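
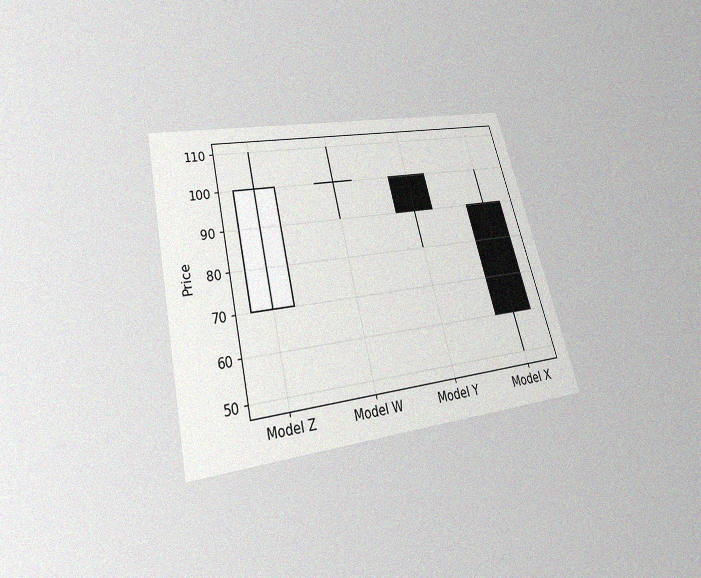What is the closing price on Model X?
60

The chart is tilted about 14° counter-clockwise and viewed slightly from below, with some photo noise. The Model X candle closes at 60.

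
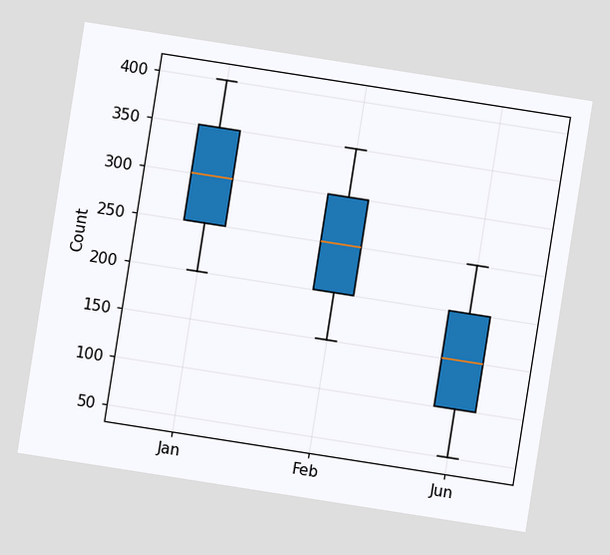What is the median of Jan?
The chart is tilted about 9° clockwise. The median line in the Jan box sits at 300.

300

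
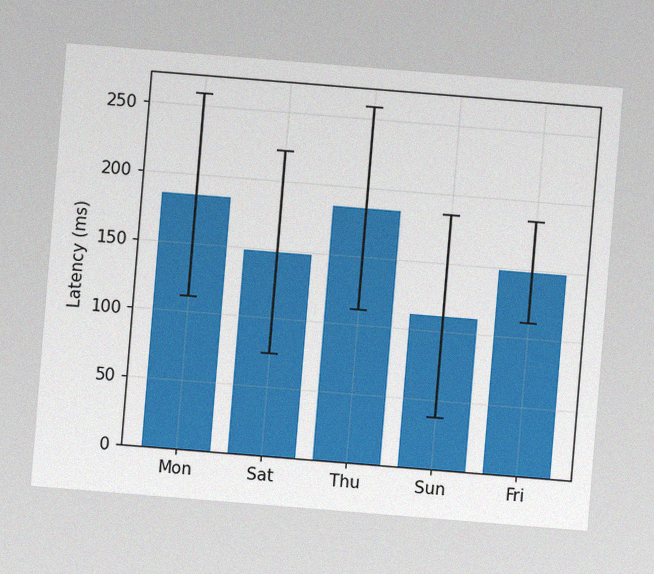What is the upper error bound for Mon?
The chart is tilted about 5° clockwise, with some photo noise. The Mon bar's upper whisker reaches 259ms.

259ms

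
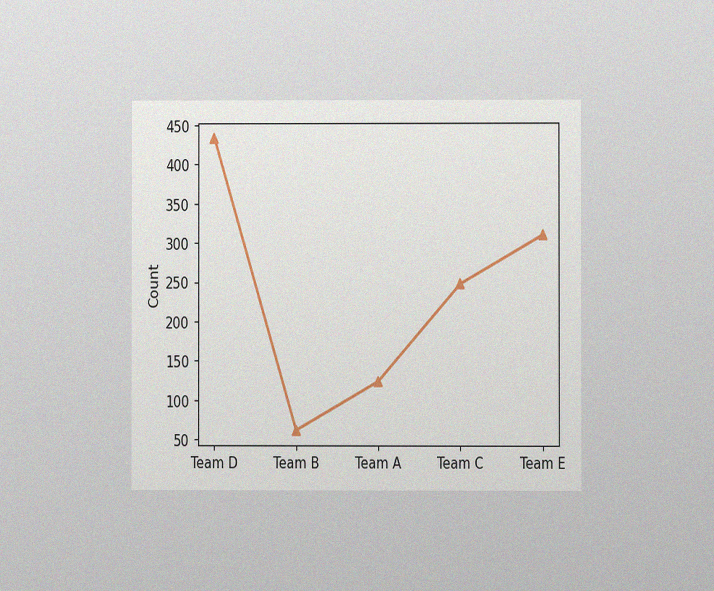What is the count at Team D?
The chart is viewed at a slight angle, with some photo noise. At Team D, the line is at 434.

434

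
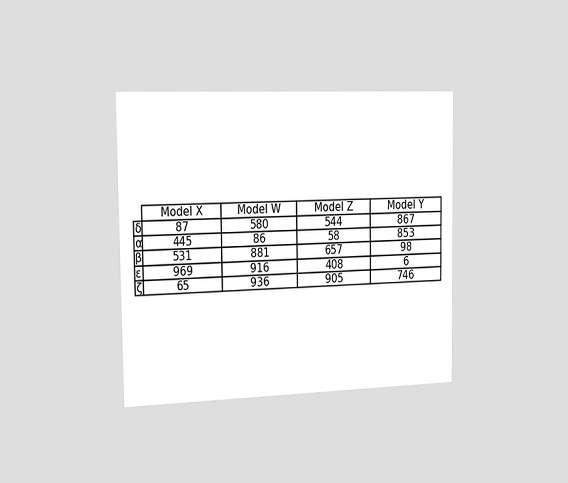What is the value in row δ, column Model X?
The chart is viewed slightly from the left. The (δ, Model X) cell reads 87.

87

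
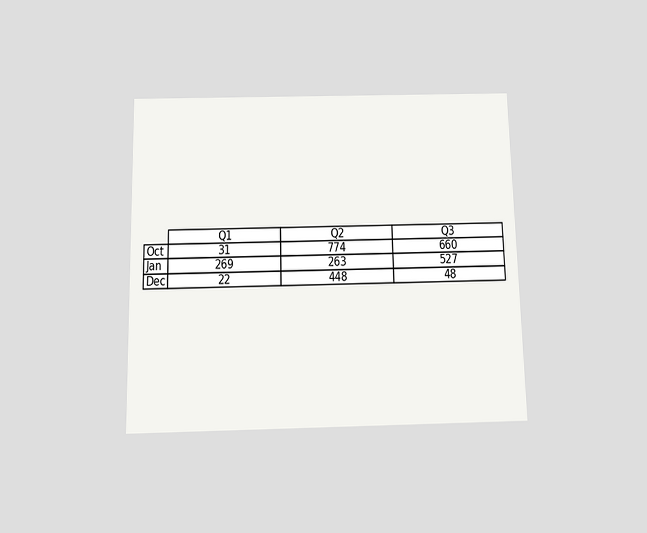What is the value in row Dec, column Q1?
22

The chart is viewed slightly from below. The (Dec, Q1) cell reads 22.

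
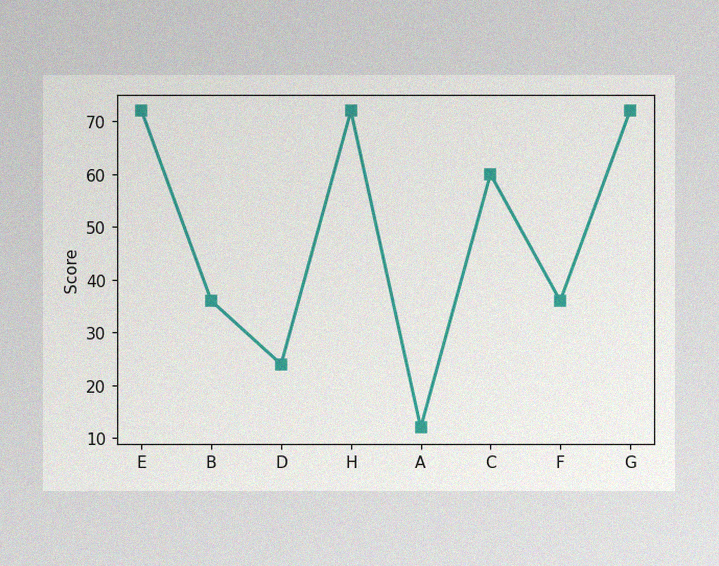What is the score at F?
The image has some photo noise and uneven lighting. At F, the line is at 36.

36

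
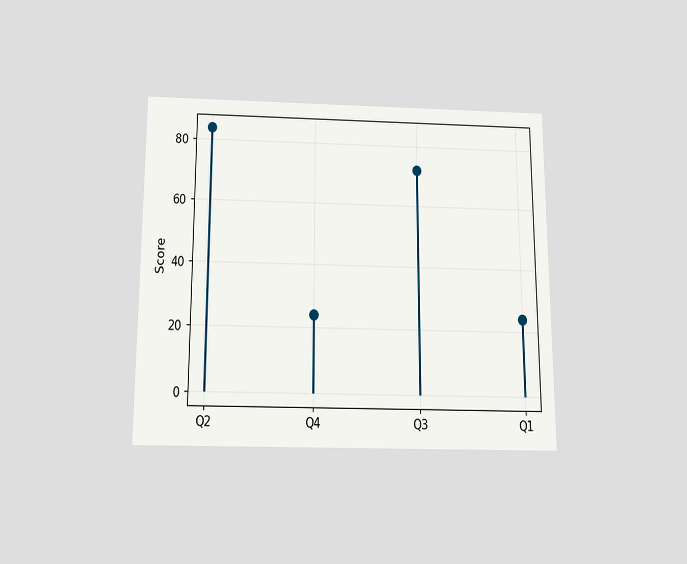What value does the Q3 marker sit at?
72

The chart is viewed slightly from below. The Q3 marker sits at 72.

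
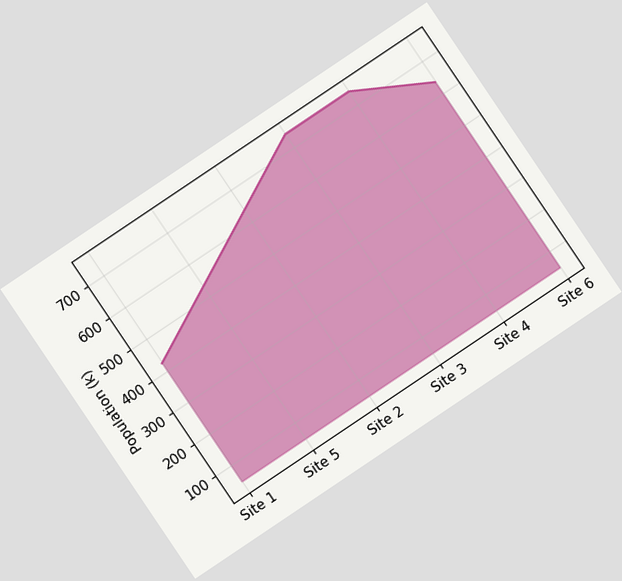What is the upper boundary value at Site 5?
530k

The chart is tilted about 34° counter-clockwise. At Site 5 the upper boundary is at 530k.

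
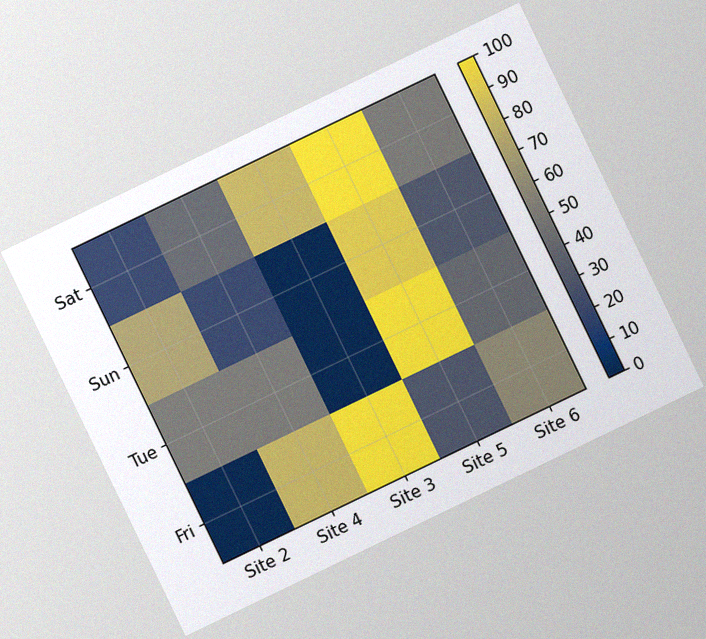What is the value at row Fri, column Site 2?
0

The chart is tilted about 26° counter-clockwise, with some photo noise. Matching cell (Fri, Site 2) against the colorbar gives 0.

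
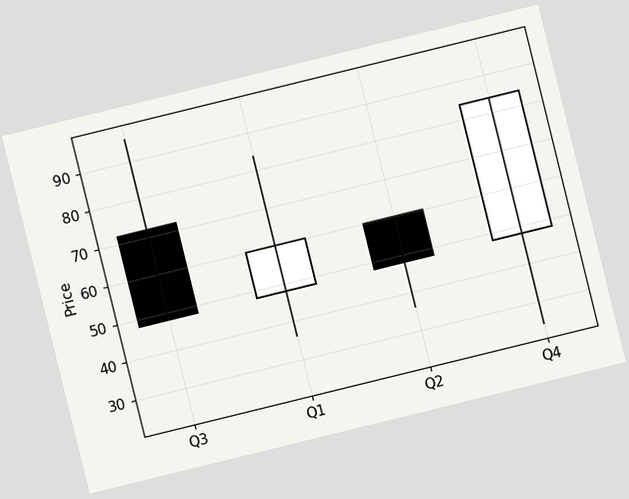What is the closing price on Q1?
The chart is tilted about 14° counter-clockwise. The Q1 candle closes at 60.

60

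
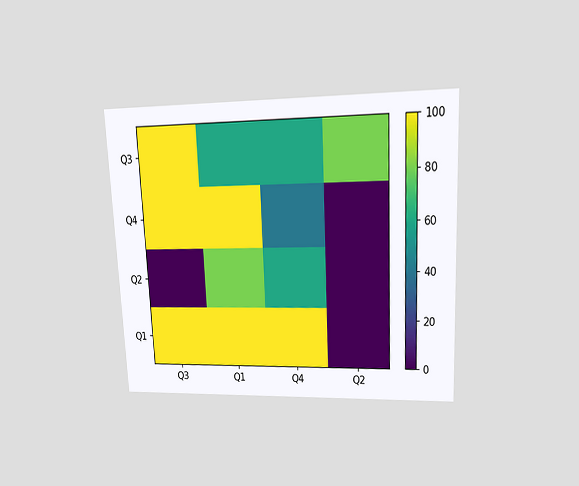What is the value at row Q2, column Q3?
0

The chart is tilted about 3° counter-clockwise and viewed at a slight angle. Matching cell (Q2, Q3) against the colorbar gives 0.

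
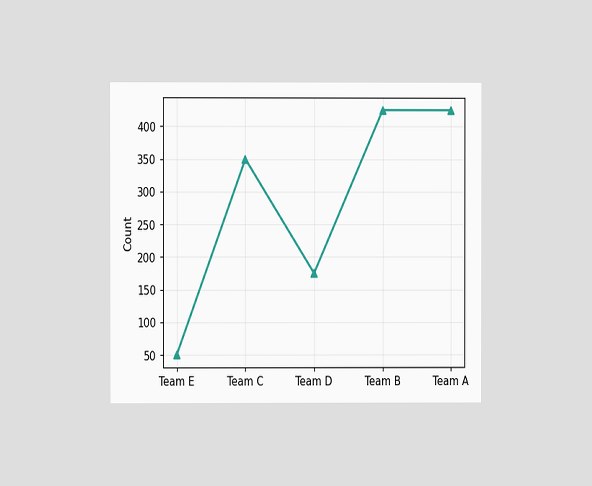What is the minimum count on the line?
The chart is viewed at a slight angle. The lowest point is at Team E, and reading across to the y-axis gives 50.

50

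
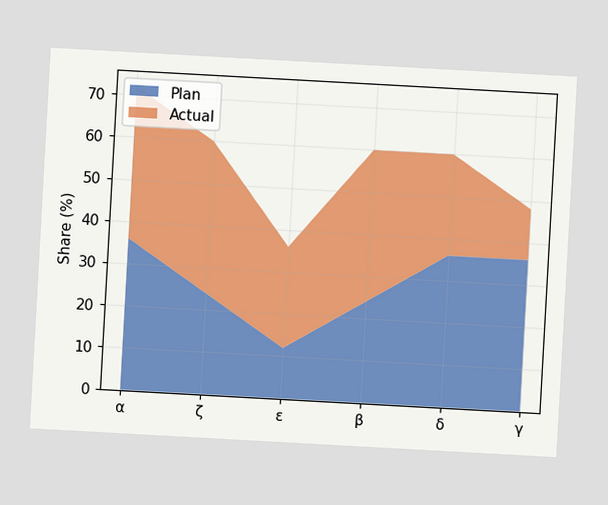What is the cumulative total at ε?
The chart is tilted about 3° clockwise. The stacked total at ε reaches 36%.

36%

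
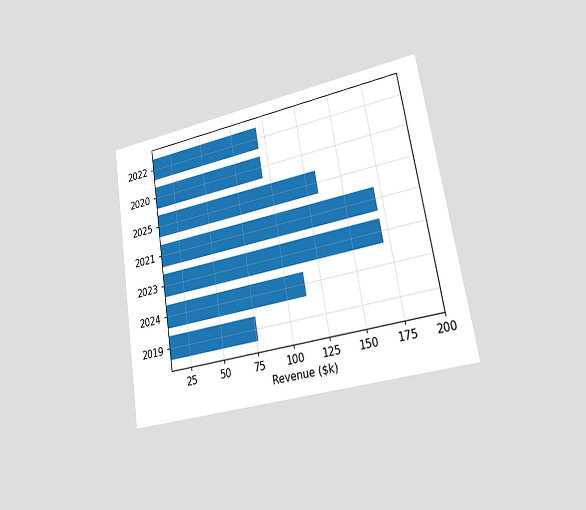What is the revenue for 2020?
The chart is tilted about 9° counter-clockwise and viewed slightly from the right. Reading along the chart's x-axis, the 2020 bar reaches $95k.

$95k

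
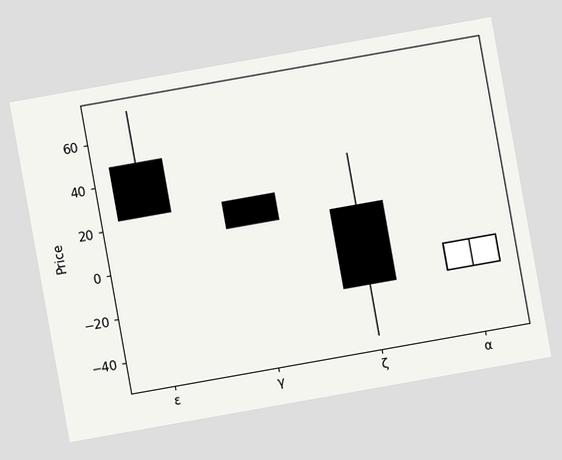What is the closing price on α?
The chart is tilted about 10° counter-clockwise. The α candle closes at -12.

-12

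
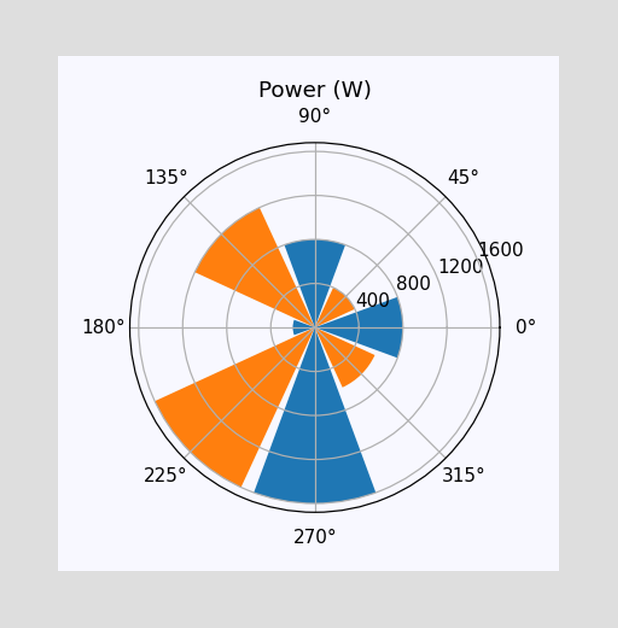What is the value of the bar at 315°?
600W

The bar at 315° reaches 600W on the radial axis.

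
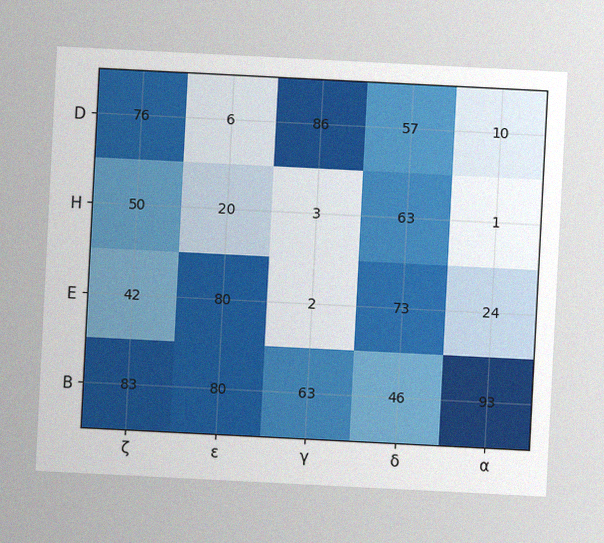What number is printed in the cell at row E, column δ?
73

The chart is tilted about 3° clockwise, with some photo noise. The (E, δ) cell reads 73.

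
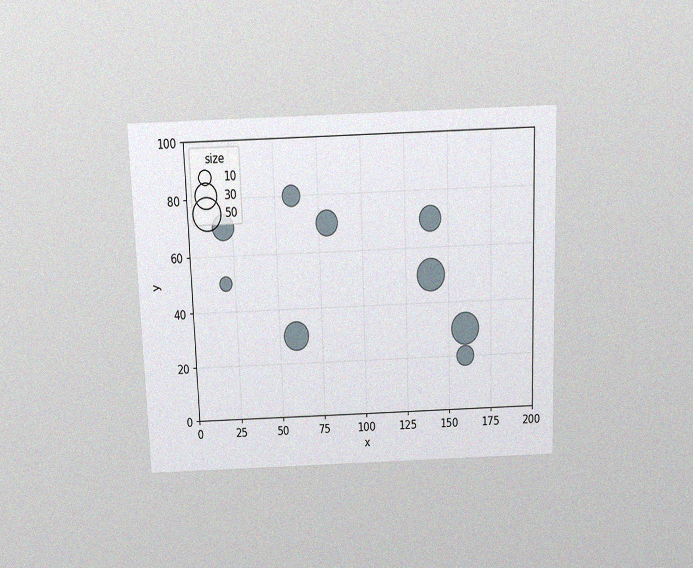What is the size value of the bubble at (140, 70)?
30

The chart is viewed slightly from above, with some photo noise. Matching the bubble at (140, 70) against the size legend gives 30.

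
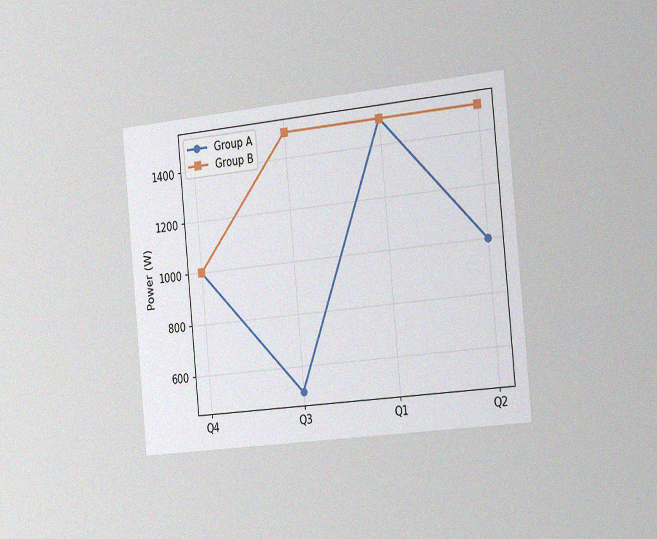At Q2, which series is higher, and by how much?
Group B, by 500W

The chart is tilted about 5° counter-clockwise and viewed slightly from the right, with some photo noise. At Q2, Group B sits above the other line by 500W.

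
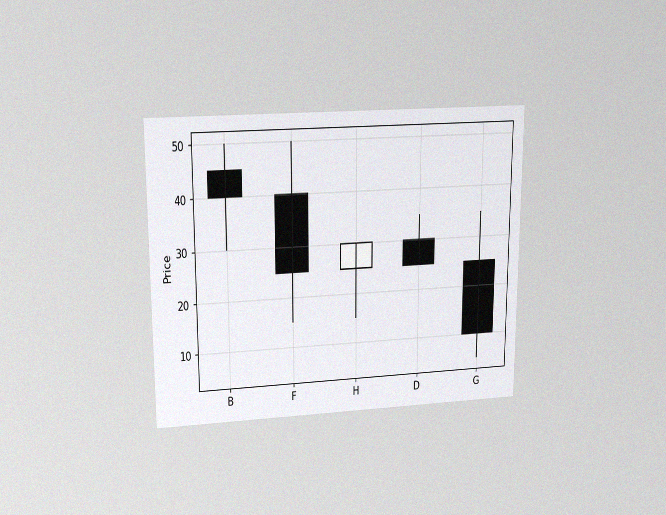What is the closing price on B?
The chart is viewed slightly from above, with some photo noise. The B candle closes at 40.

40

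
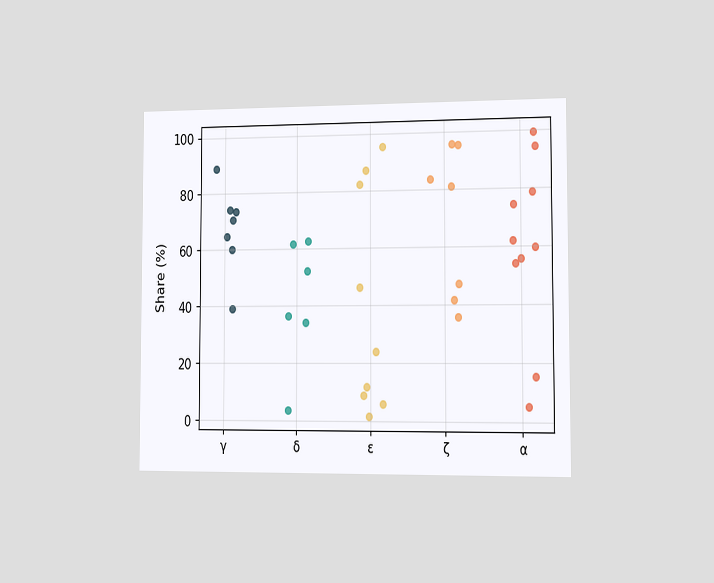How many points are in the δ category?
6

The chart is viewed slightly from the right. Counting the markers in the δ column gives 6.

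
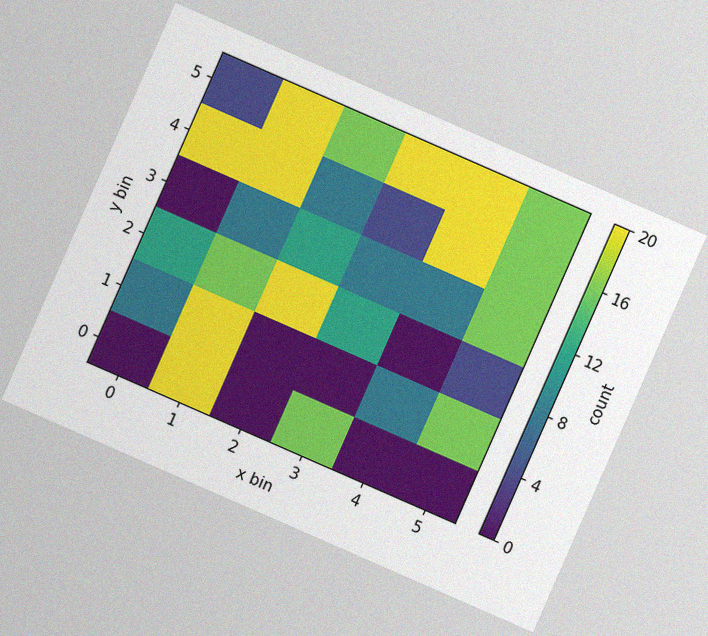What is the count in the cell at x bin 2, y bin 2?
The chart is tilted about 24° clockwise, with some photo noise. Matching the cell (2, 2) against the colorbar gives 20.

20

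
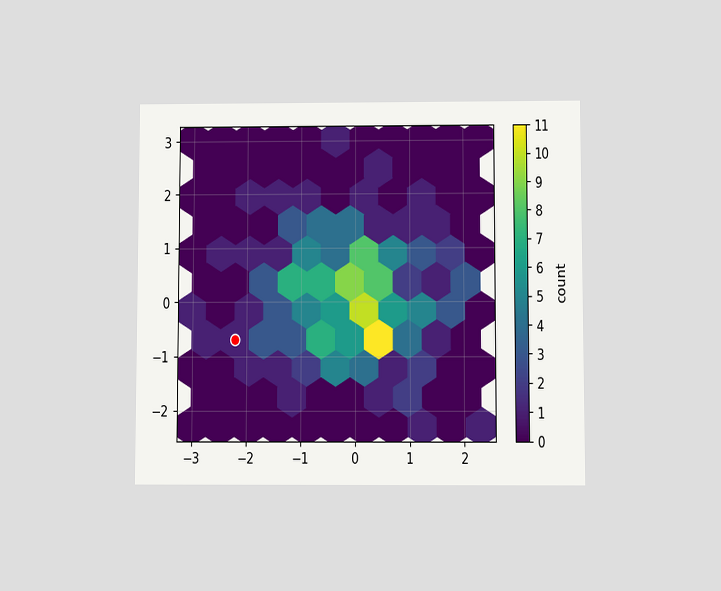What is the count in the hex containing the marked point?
1

The chart is viewed slightly from below. The marked hex reads 1 on the colorbar.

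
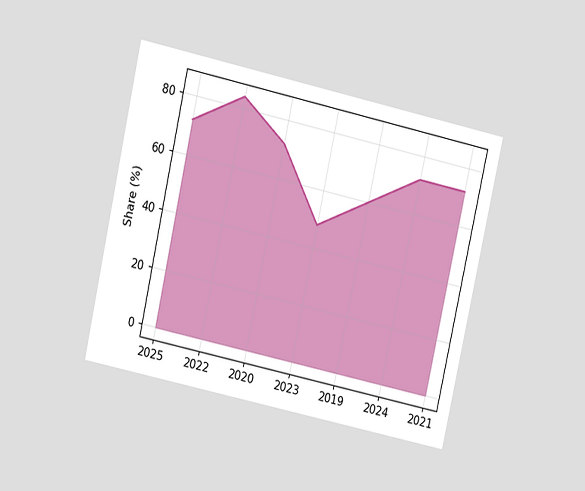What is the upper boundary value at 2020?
The chart is tilted about 12° clockwise and viewed at a slight angle. At 2020 the upper boundary is at 72%.

72%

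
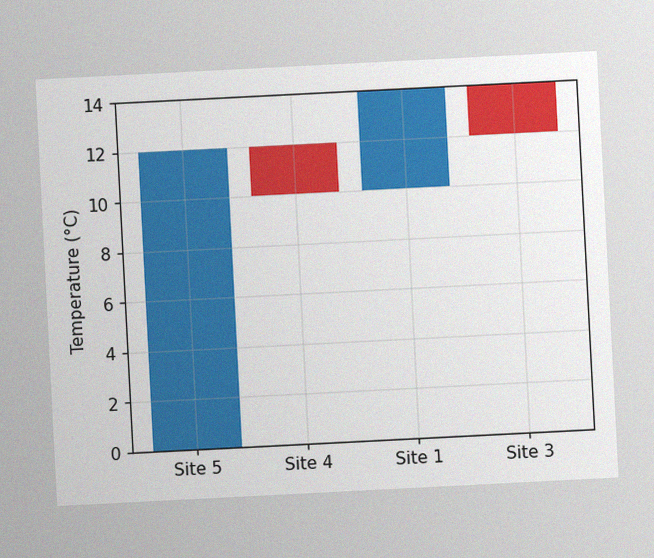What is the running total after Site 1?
The chart is tilted about 3° counter-clockwise, with some photo noise. After Site 1 the running total reaches 14°C.

14°C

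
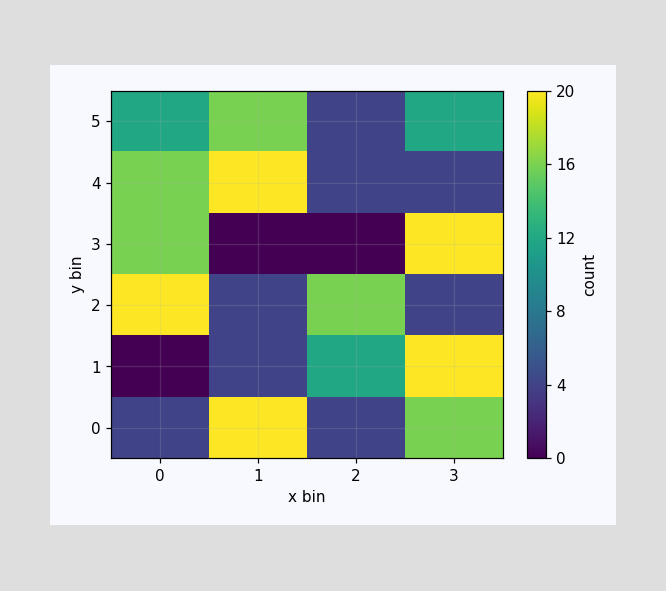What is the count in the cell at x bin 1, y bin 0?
20

Matching the cell (1, 0) against the colorbar gives 20.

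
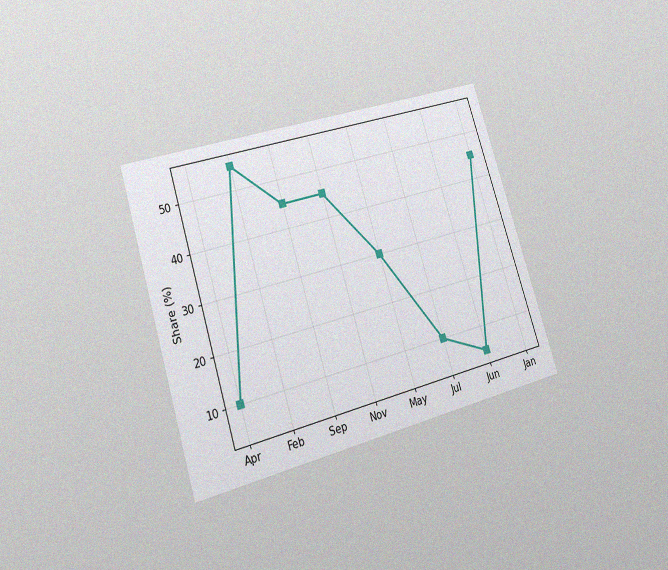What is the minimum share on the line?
5%

The chart is tilted about 17° counter-clockwise and viewed at a slight angle, with some photo noise. The lowest point is at Jun, and reading across to the y-axis gives 5%.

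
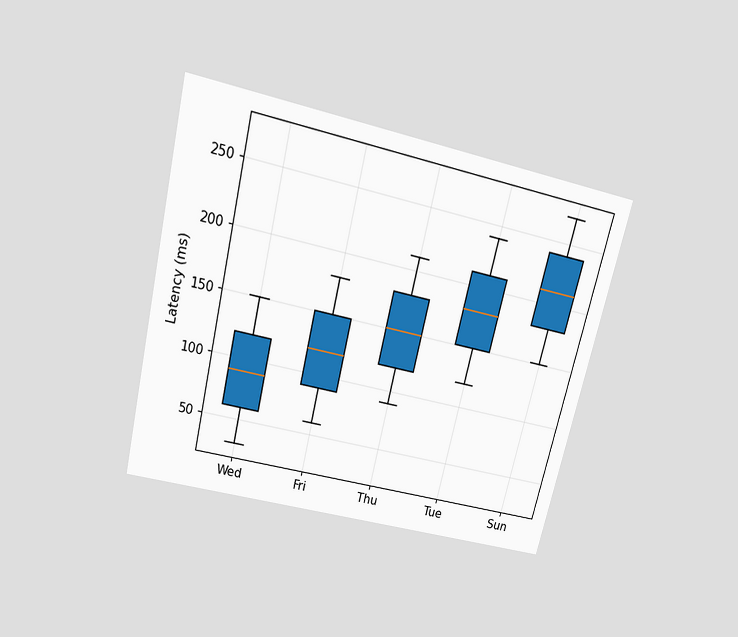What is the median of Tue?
The chart is tilted about 14° clockwise and viewed slightly from above. The median line in the Tue box sits at 180ms.

180ms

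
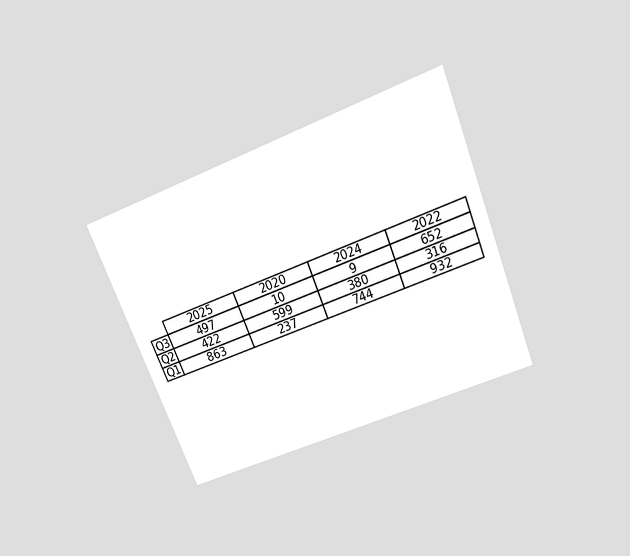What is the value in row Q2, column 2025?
422

The chart is tilted about 22° counter-clockwise and viewed slightly from above. The (Q2, 2025) cell reads 422.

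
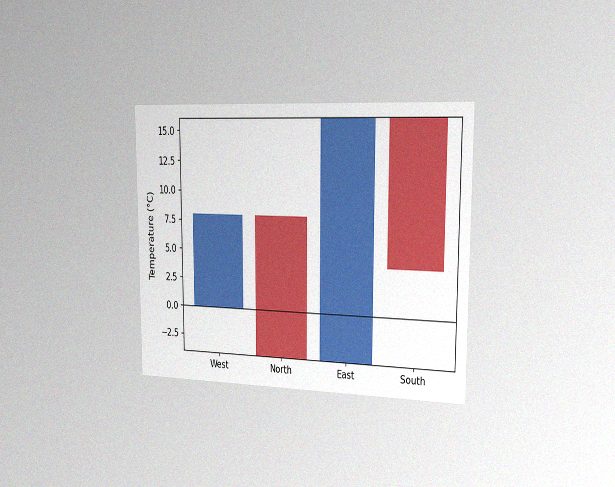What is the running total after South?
4°C

The chart is viewed slightly from the right, with some photo noise. After South the running total reaches 4°C.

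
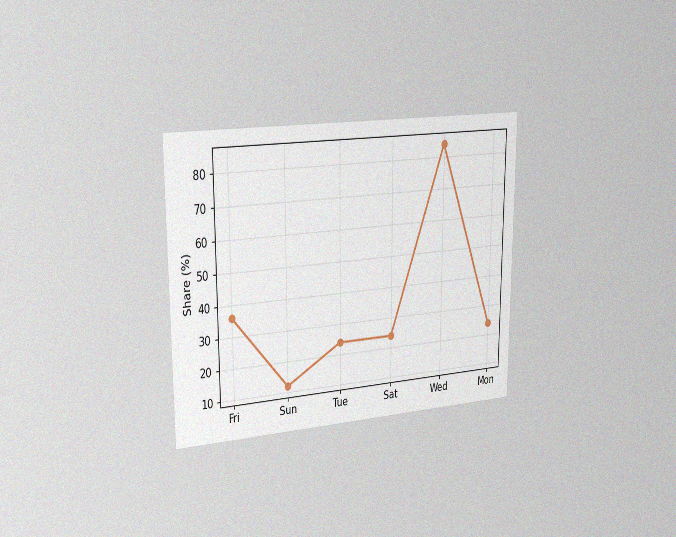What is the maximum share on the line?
84%

The chart is viewed slightly from the left, with some photo noise. The highest point is at Wed, and reading across to the y-axis gives 84%.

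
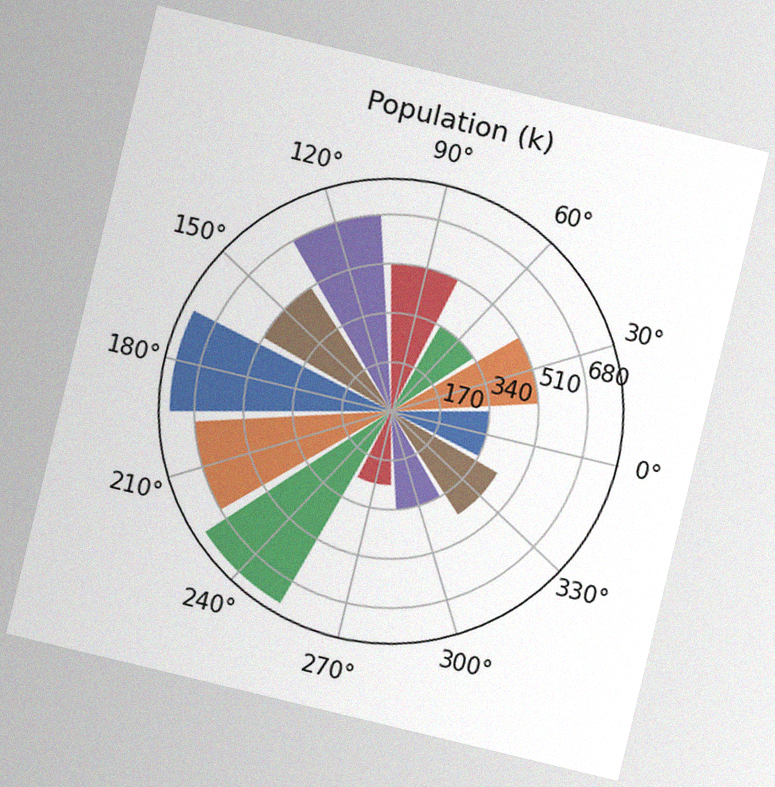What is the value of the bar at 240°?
765k

The chart is tilted about 14° clockwise, with some photo noise. The bar at 240° reaches 765k on the radial axis.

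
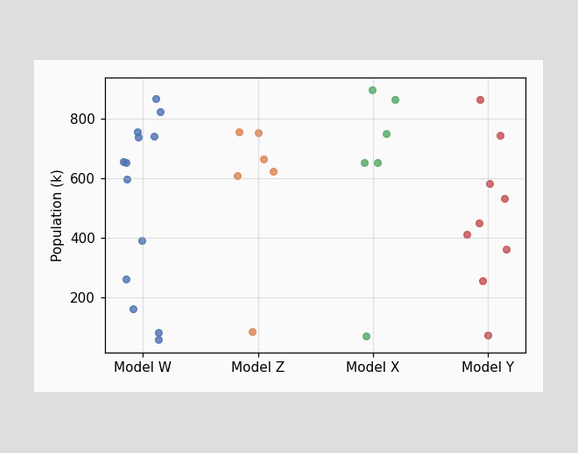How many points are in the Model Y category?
9

Counting the markers in the Model Y column gives 9.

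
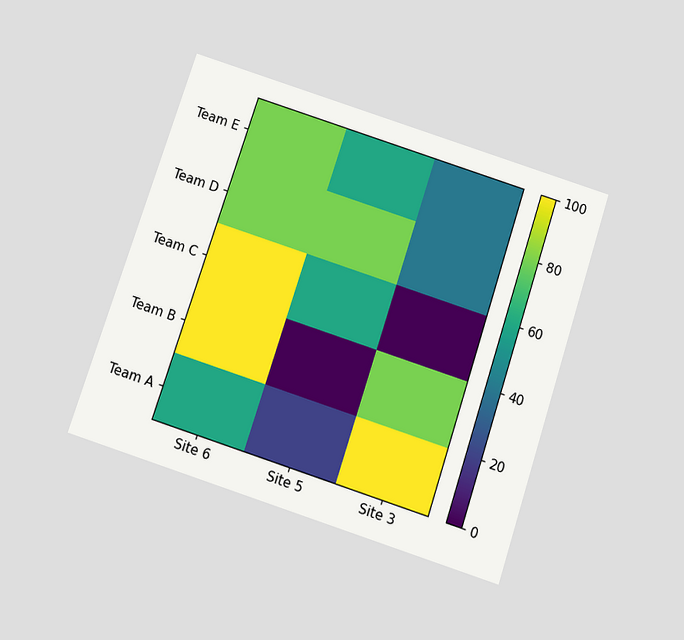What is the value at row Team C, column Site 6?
The chart is tilted about 18° clockwise and viewed slightly from below. Matching cell (Team C, Site 6) against the colorbar gives 100.

100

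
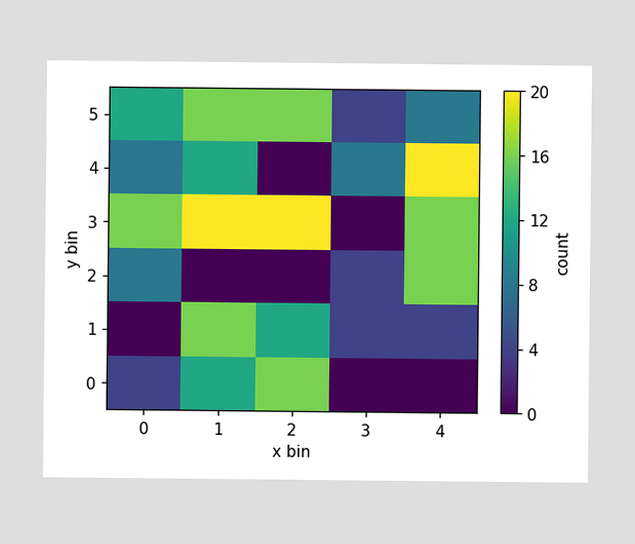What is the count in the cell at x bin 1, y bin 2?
0

Matching the cell (1, 2) against the colorbar gives 0.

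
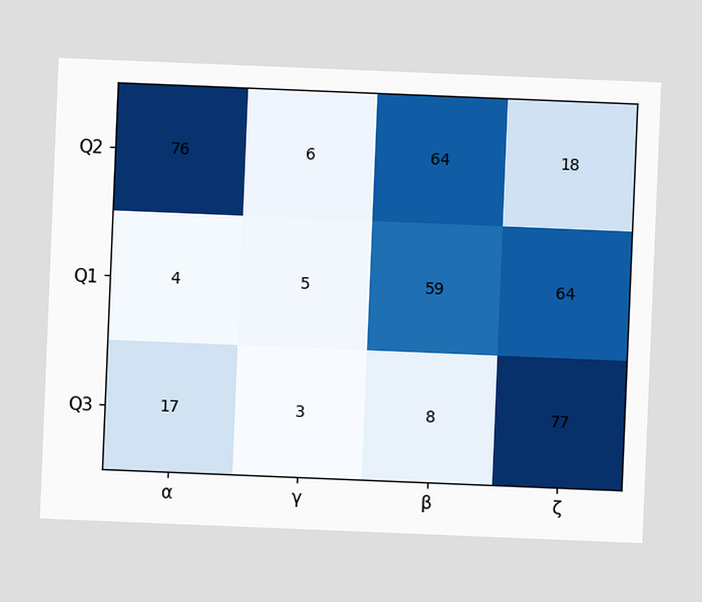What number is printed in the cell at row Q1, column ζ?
64

The chart is tilted about 2° clockwise. The (Q1, ζ) cell reads 64.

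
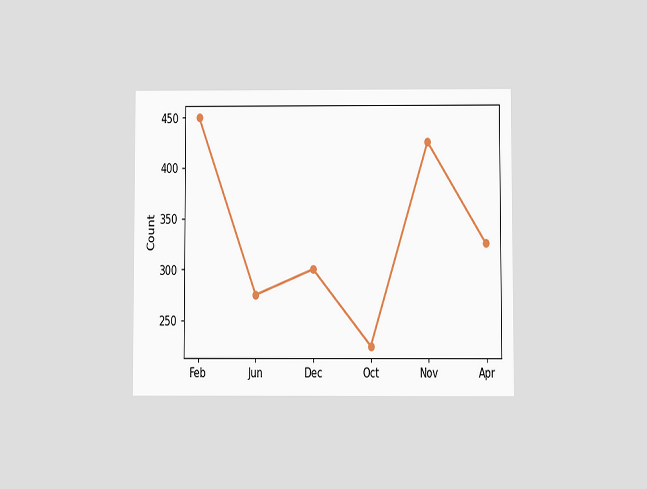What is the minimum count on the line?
The chart is viewed at a slight angle. The lowest point is at Oct, and reading across to the y-axis gives 225.

225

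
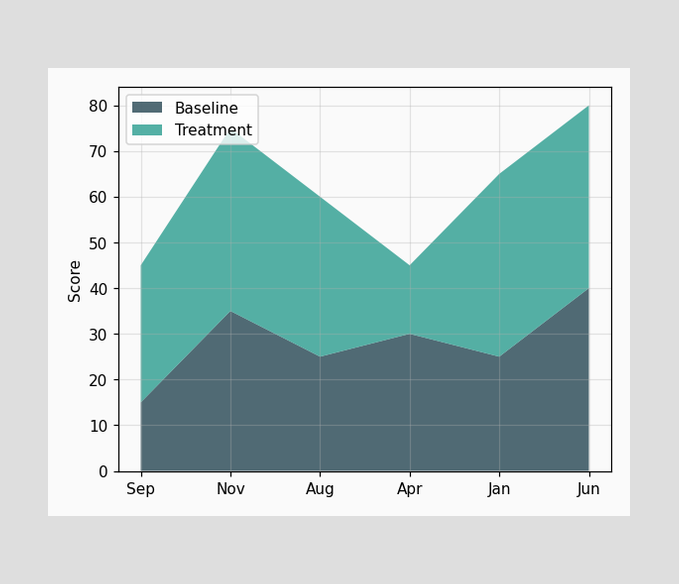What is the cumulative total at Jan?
65

The stacked total at Jan reaches 65.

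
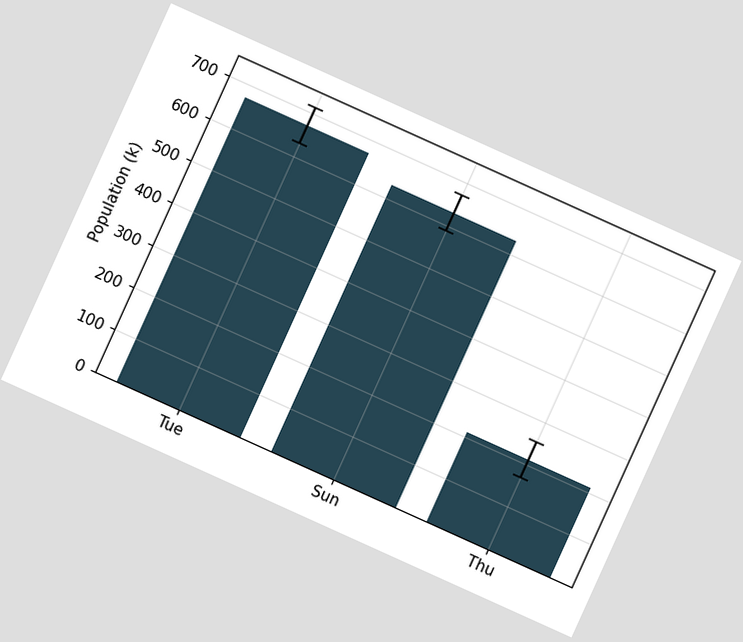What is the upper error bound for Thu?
The chart is tilted about 24° clockwise. The Thu bar's upper whisker reaches 252k.

252k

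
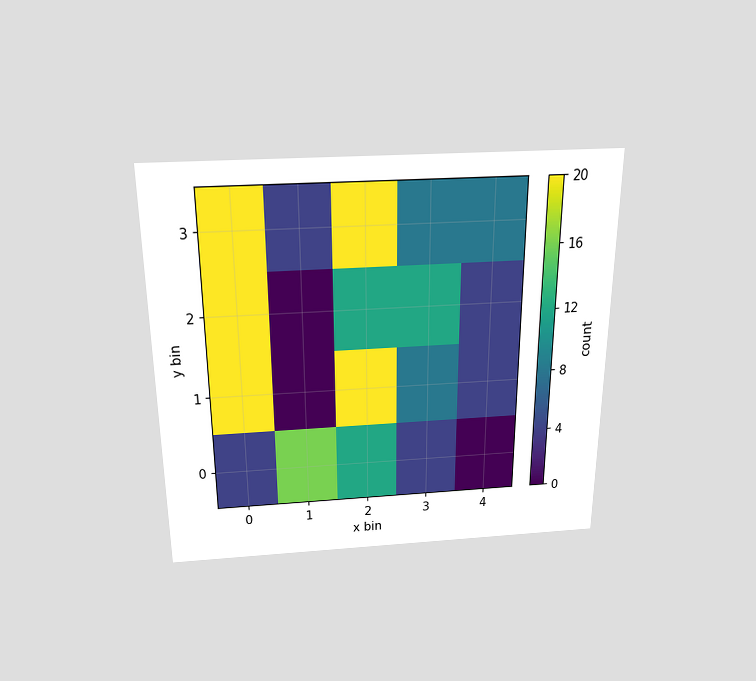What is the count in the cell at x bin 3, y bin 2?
The chart is viewed slightly from above. Matching the cell (3, 2) against the colorbar gives 12.

12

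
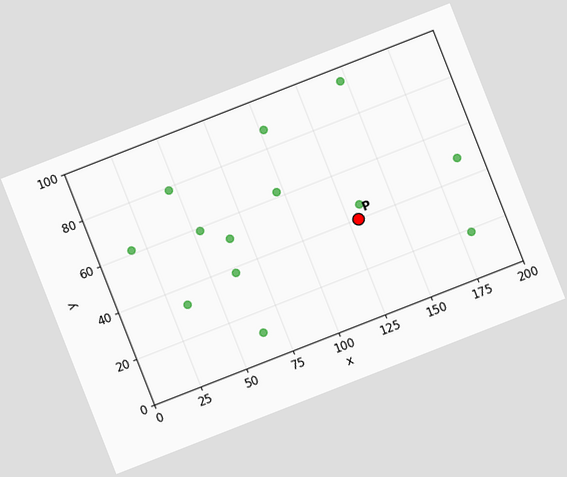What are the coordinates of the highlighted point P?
The chart is tilted about 21° counter-clockwise. Following the gridlines from P to each axis, P sits at (130, 40).

(130, 40)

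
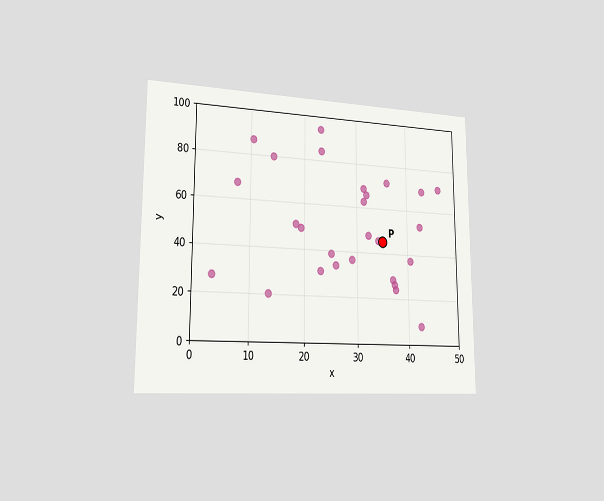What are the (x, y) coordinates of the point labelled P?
The chart is viewed slightly from the left. Following the gridlines from P to each axis, P sits at (35, 45).

(35, 45)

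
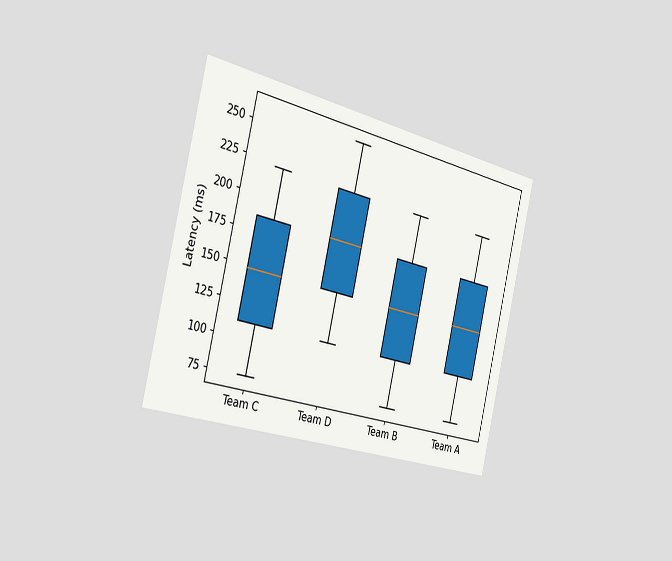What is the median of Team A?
The chart is tilted about 13° clockwise and viewed slightly from the left. The median line in the Team A box sits at 148ms.

148ms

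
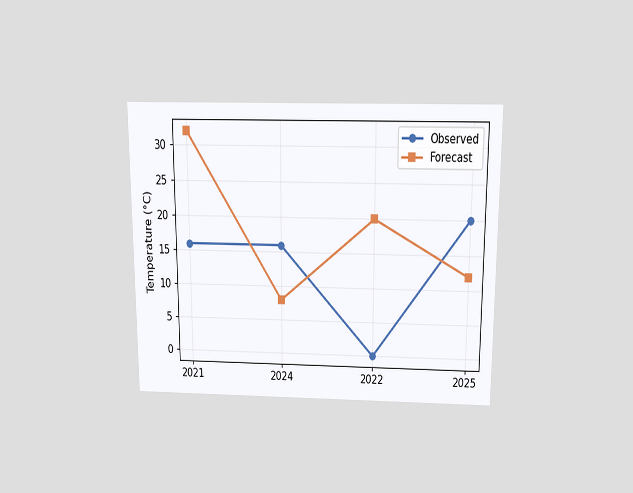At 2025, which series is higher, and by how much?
Observed, by 8°C

The chart is viewed slightly from above. At 2025, Observed sits above the other line by 8°C.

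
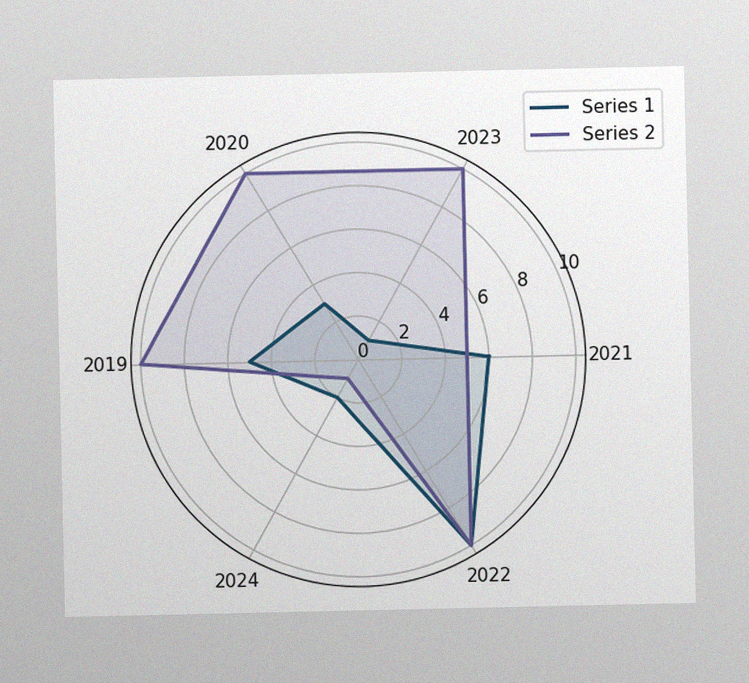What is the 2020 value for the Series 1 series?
3

The image has some photo noise and uneven lighting. On the 2020 axis, Series 1 reaches 3.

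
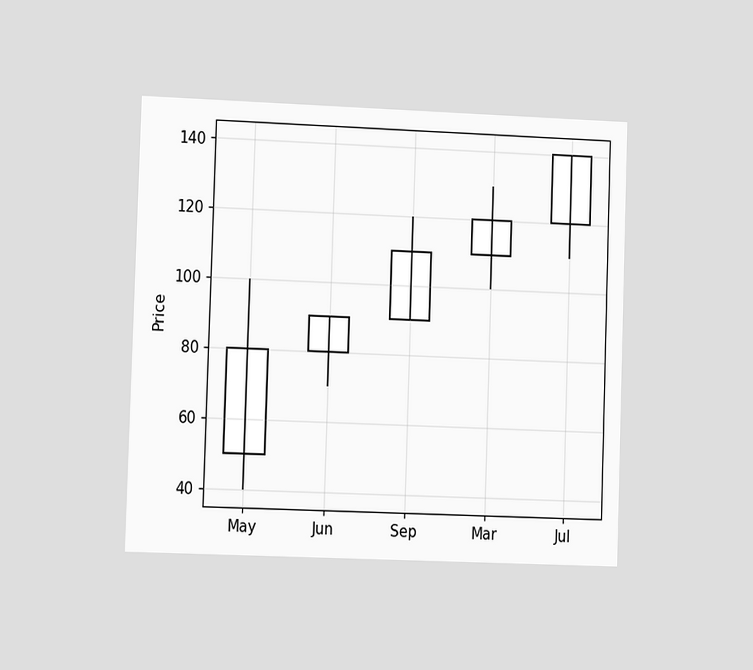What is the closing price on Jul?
140

The chart is viewed slightly from the left. The Jul candle closes at 140.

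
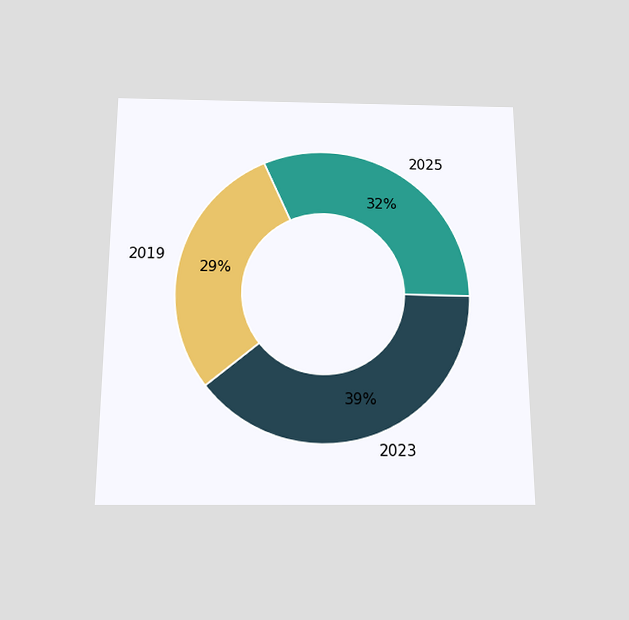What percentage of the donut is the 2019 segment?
29%

The chart is viewed slightly from below. The 2019 segment takes up 29% of the ring.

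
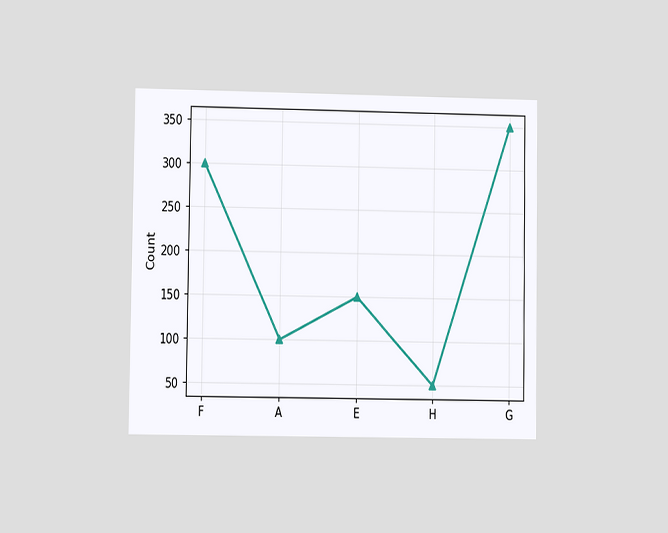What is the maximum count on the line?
350

The chart is viewed at a slight angle. The highest point is at G, and reading across to the y-axis gives 350.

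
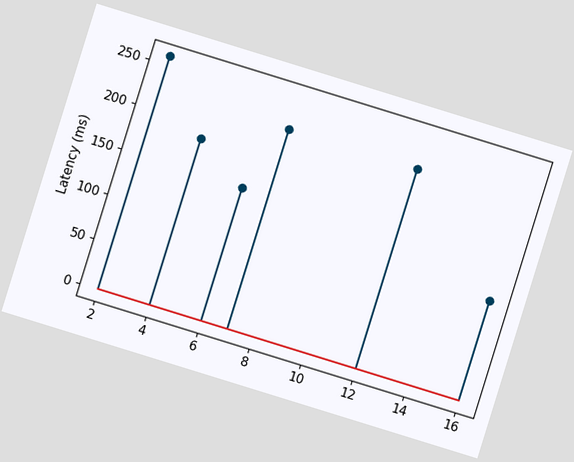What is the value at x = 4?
185ms

The chart is tilted about 17° clockwise. The stem at x=4 reaches 185ms.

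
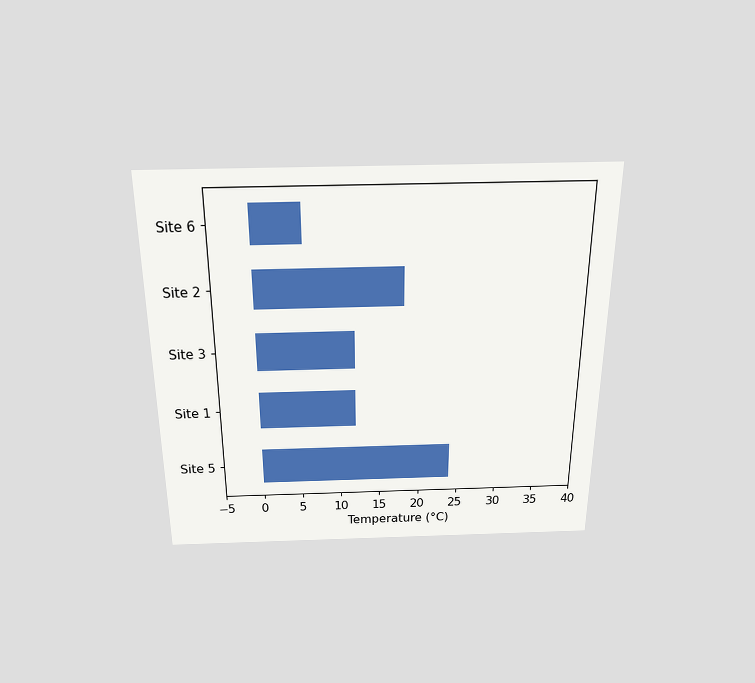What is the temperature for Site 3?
The chart is viewed slightly from above. Reading along the chart's x-axis, the Site 3 bar reaches 12°C.

12°C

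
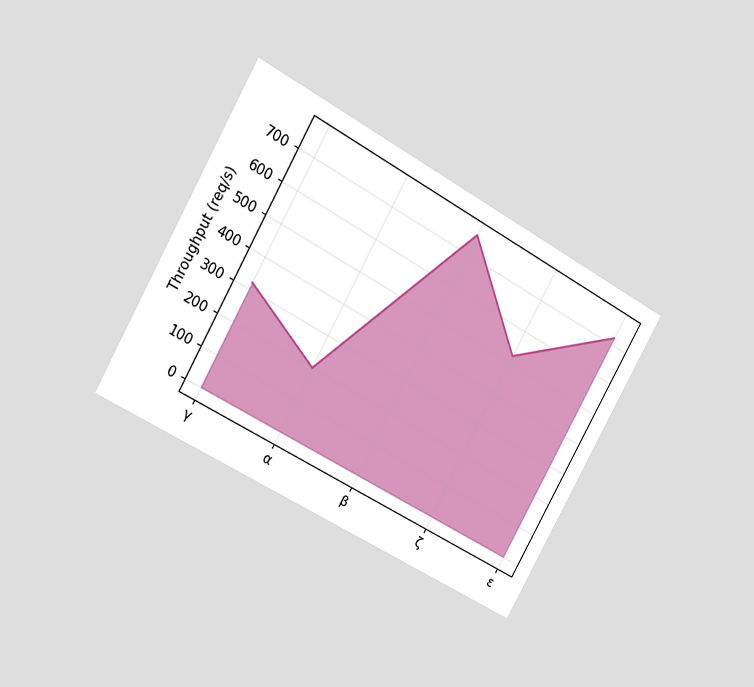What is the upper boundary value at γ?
320req/s

The chart is tilted about 29° clockwise and viewed at a slight angle. At γ the upper boundary is at 320req/s.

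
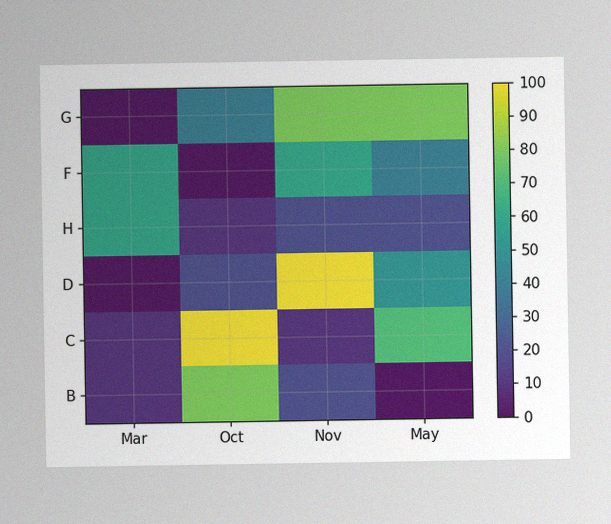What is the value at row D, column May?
50

The image has some photo noise and uneven lighting. Matching cell (D, May) against the colorbar gives 50.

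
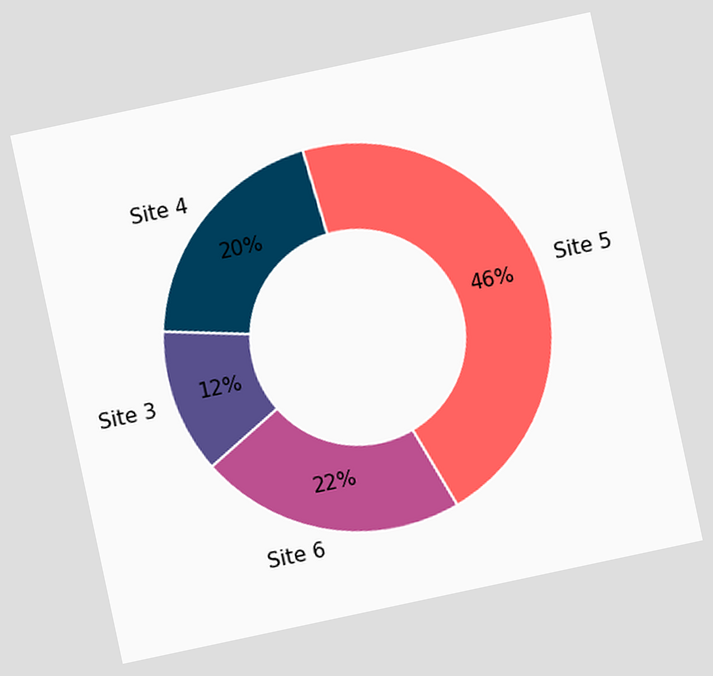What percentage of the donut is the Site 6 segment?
22%

The chart is tilted about 12° counter-clockwise. The Site 6 segment takes up 22% of the ring.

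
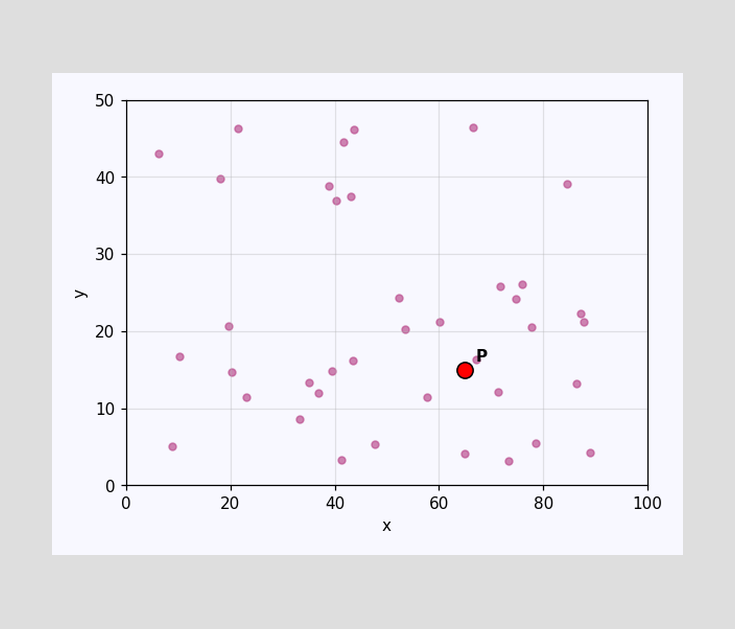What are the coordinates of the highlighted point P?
(65, 15)

Following the gridlines from P to each axis, P sits at (65, 15).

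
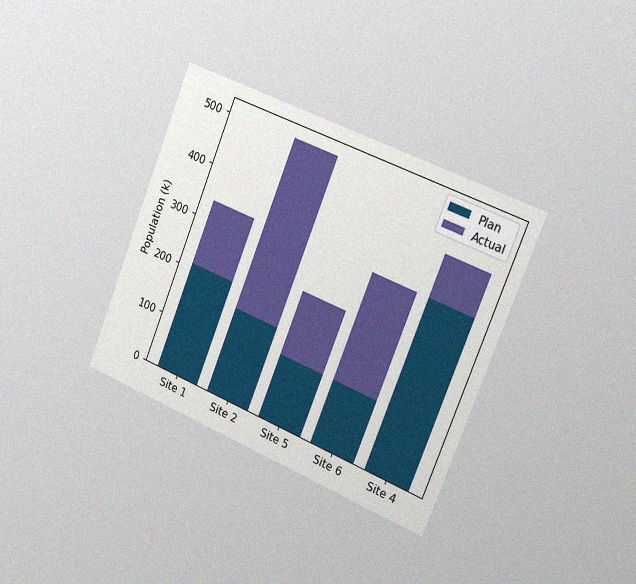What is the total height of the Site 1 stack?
The chart is tilted about 22° clockwise and viewed slightly from the right, with some photo noise. The Site 1 stack's top reaches 336k on the y-axis.

336k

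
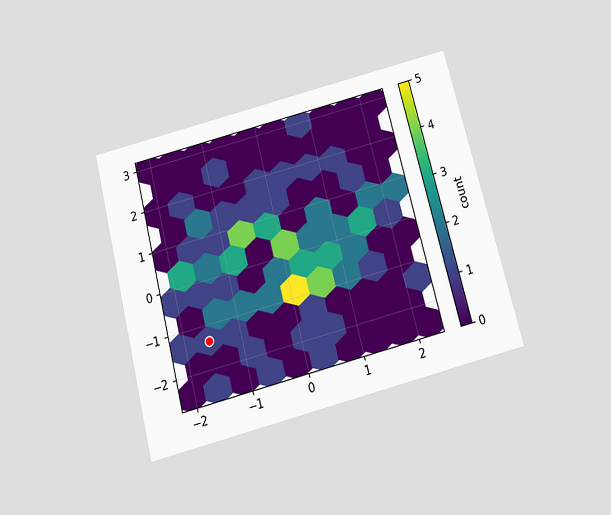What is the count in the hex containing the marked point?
The chart is tilted about 14° counter-clockwise and viewed slightly from below. The marked hex reads 1 on the colorbar.

1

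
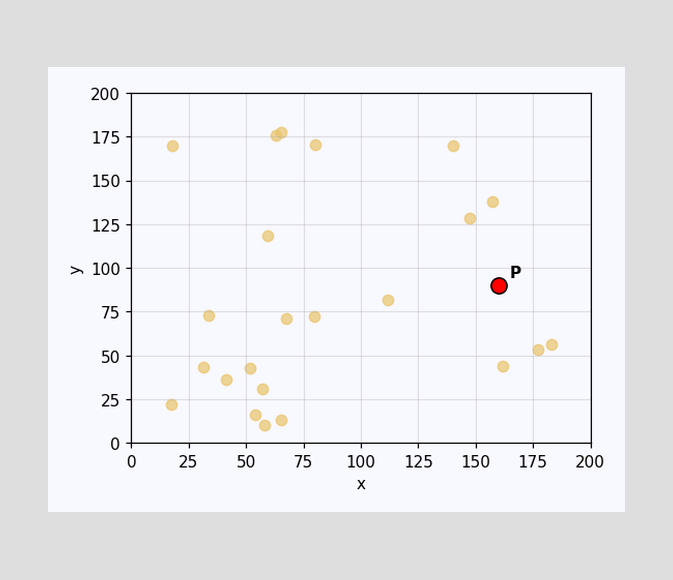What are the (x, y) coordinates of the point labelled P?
Following the gridlines from P to each axis, P sits at (160, 90).

(160, 90)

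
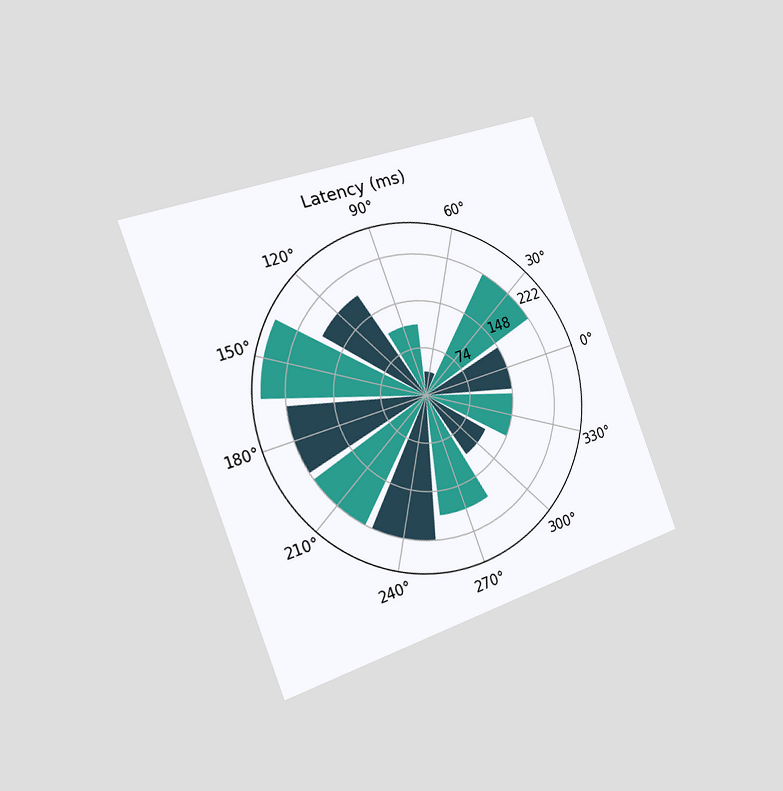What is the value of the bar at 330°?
148ms

The chart is tilted about 21° counter-clockwise and viewed slightly from the left. The bar at 330° reaches 148ms on the radial axis.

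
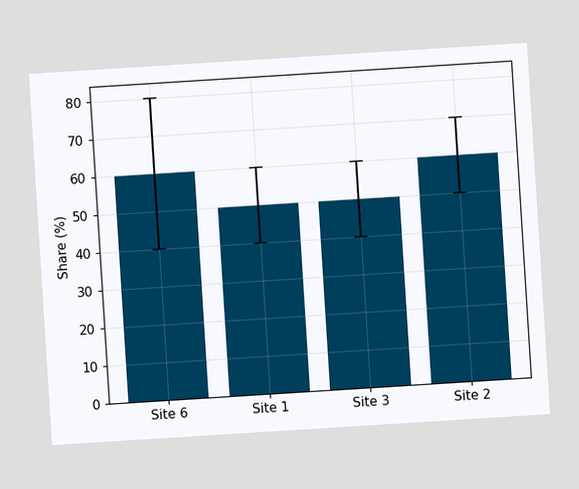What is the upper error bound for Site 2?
70%

The chart is tilted about 4° counter-clockwise. The Site 2 bar's upper whisker reaches 70%.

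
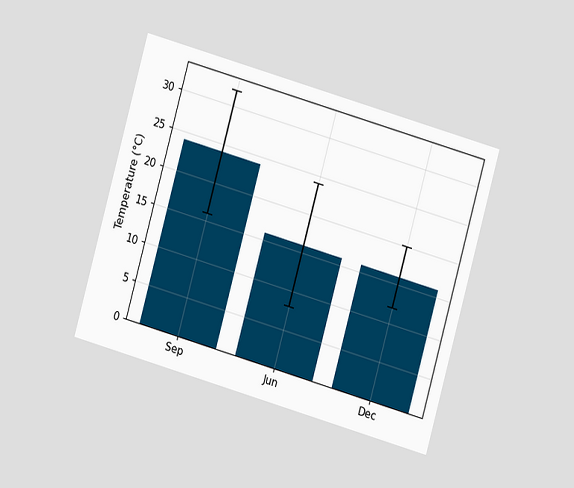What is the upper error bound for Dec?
The chart is tilted about 16° clockwise and viewed at a slight angle. The Dec bar's upper whisker reaches 20°C.

20°C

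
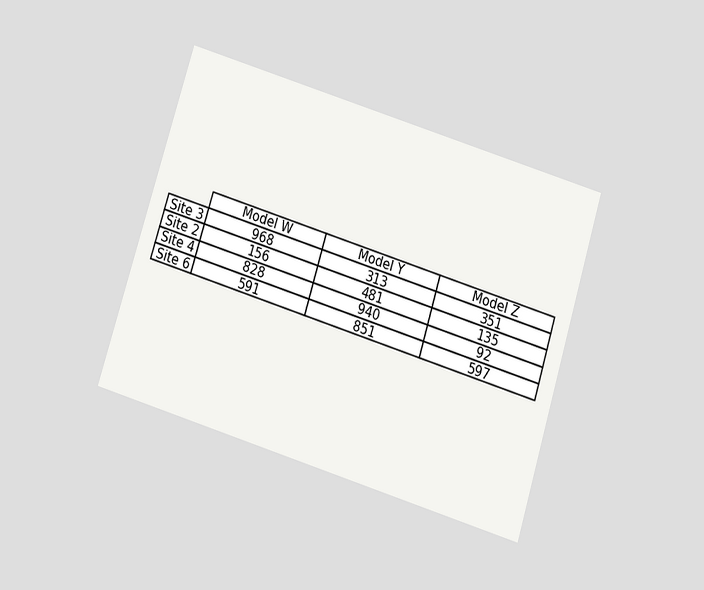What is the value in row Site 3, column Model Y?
The chart is tilted about 17° clockwise and viewed slightly from below. The (Site 3, Model Y) cell reads 313.

313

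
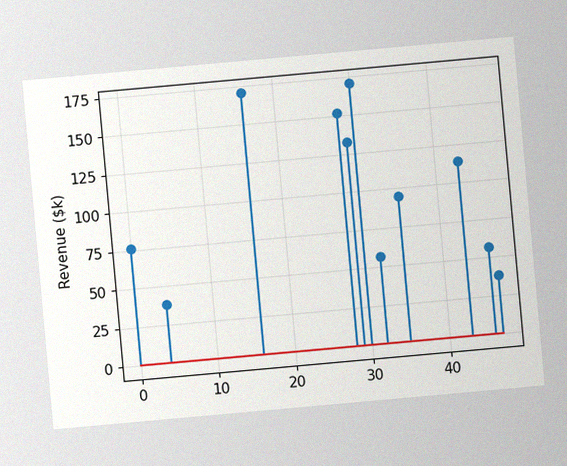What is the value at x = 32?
$57k

The chart is tilted about 5° counter-clockwise, with some photo noise. The stem at x=32 reaches $57k.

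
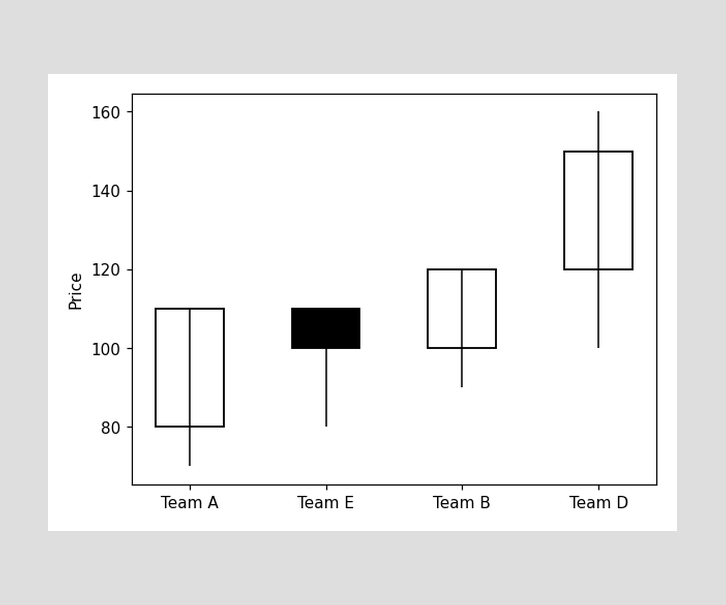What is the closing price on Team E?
The Team E candle closes at 100.

100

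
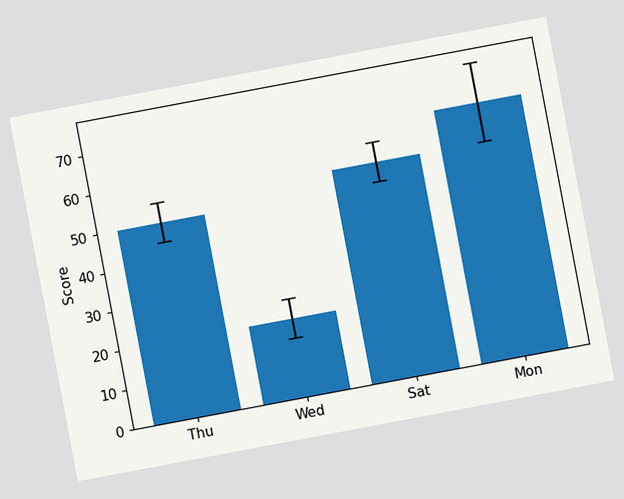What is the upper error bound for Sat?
The chart is tilted about 11° counter-clockwise. The Sat bar's upper whisker reaches 60.

60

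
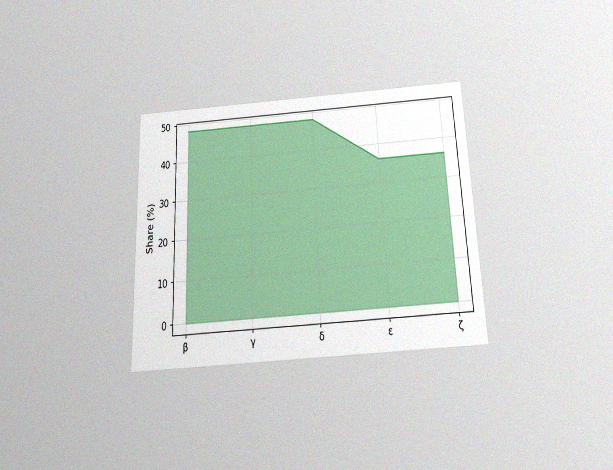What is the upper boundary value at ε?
36%

The chart is tilted about 2° counter-clockwise and viewed slightly from below, with some photo noise. At ε the upper boundary is at 36%.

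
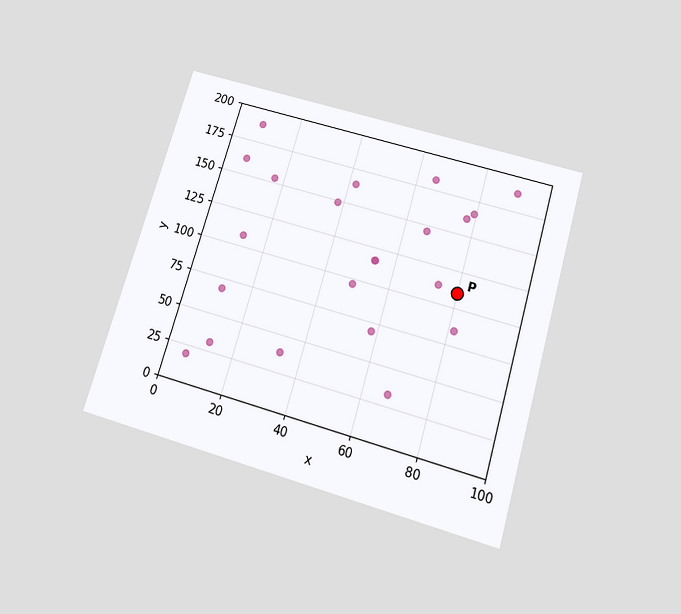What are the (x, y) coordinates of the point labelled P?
(80, 110)

The chart is tilted about 17° clockwise and viewed slightly from below. Following the gridlines from P to each axis, P sits at (80, 110).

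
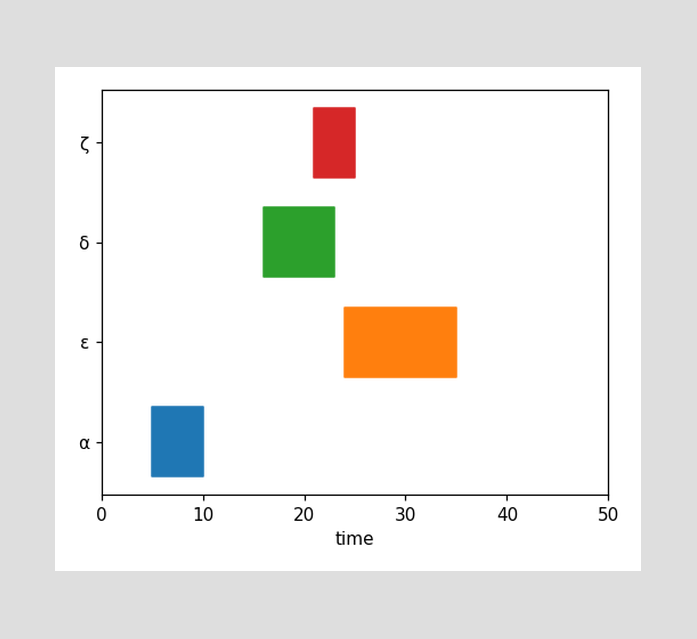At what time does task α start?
5

The α bar begins at t=5.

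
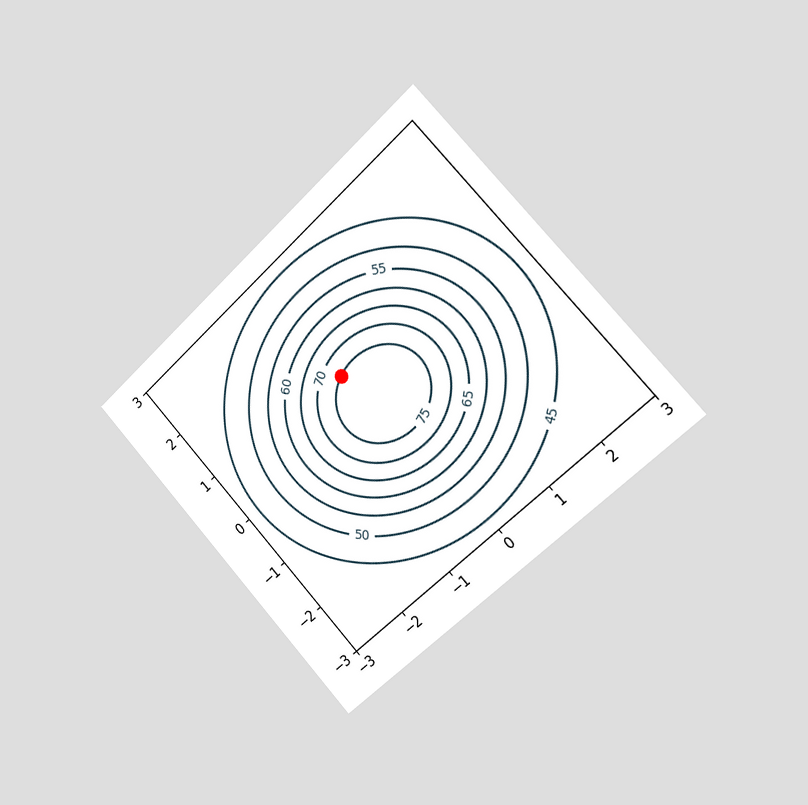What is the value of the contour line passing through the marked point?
The chart is tilted about 43° counter-clockwise and viewed slightly from the right. The marked point sits on the contour labelled 75.

75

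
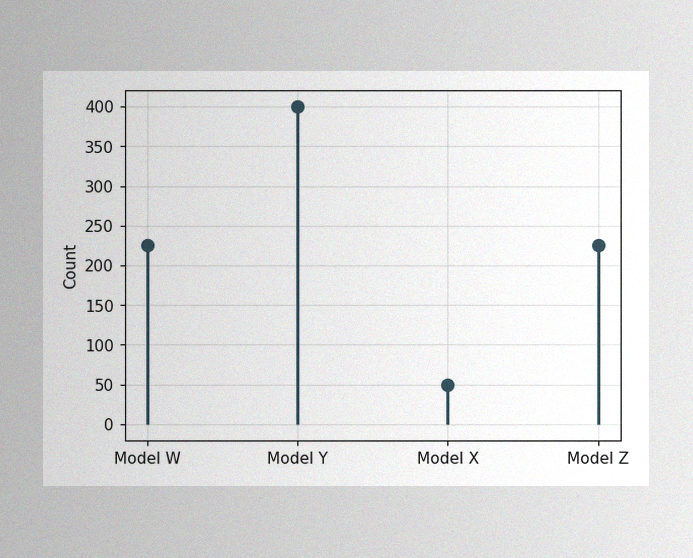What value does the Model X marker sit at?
The image has some photo noise and uneven lighting. The Model X marker sits at 50.

50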